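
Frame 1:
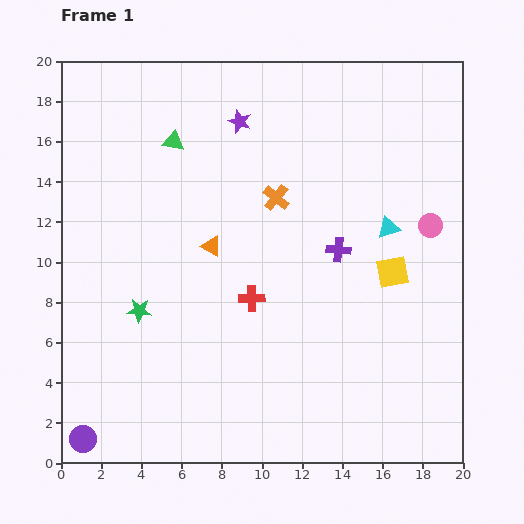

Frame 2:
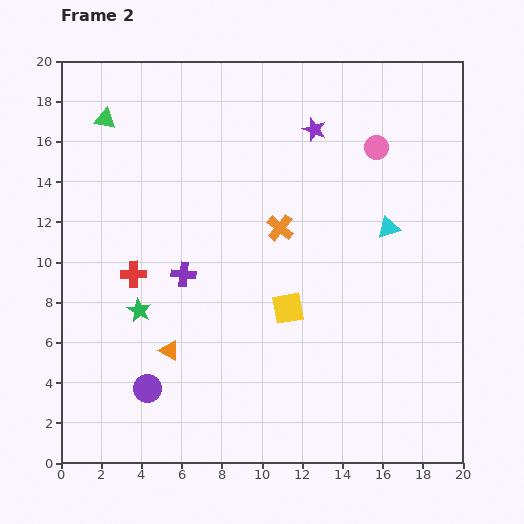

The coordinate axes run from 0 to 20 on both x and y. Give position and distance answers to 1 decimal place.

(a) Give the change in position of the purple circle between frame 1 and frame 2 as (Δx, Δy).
(3.2, 2.5)

The purple circle was at (1.1, 1.2) in frame 1 and (4.3, 3.7) in frame 2.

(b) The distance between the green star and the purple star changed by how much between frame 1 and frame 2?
+1.9

Distance in frame 1: 10.6. Distance in frame 2: 12.5.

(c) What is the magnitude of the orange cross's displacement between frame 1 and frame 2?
1.5

The orange cross moved from (10.7, 13.2) to (10.9, 11.7), a distance of √(0.2² + 1.5²) ≈ 1.5.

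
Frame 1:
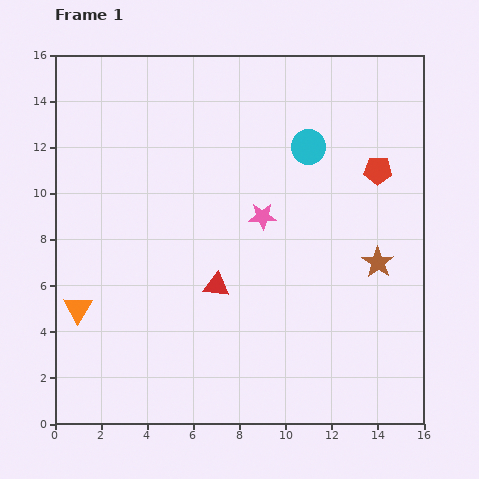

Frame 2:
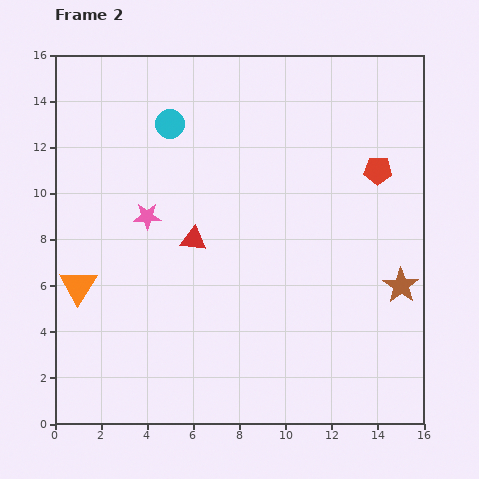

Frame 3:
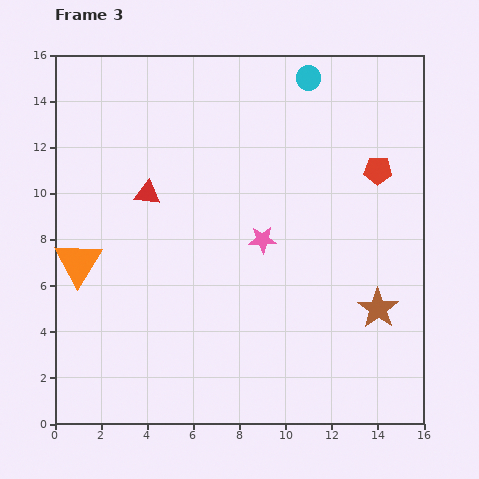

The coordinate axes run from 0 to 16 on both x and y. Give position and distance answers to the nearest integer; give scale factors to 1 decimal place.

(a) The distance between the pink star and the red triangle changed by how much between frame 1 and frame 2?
-2

Distance in frame 1: 4. Distance in frame 2: 2.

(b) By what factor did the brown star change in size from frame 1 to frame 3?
1.3×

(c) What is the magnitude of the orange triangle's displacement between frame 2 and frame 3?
1

The orange triangle moved from (1, 6) to (1, 7), a distance of √(0² + 1²) ≈ 1.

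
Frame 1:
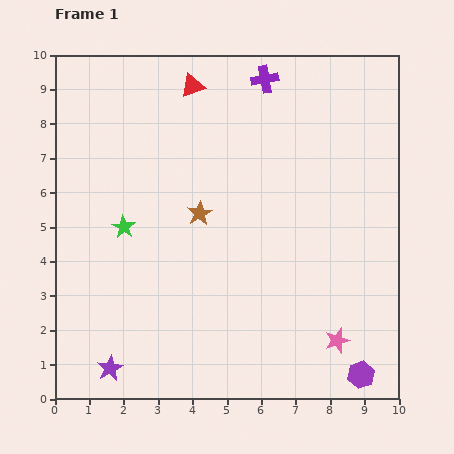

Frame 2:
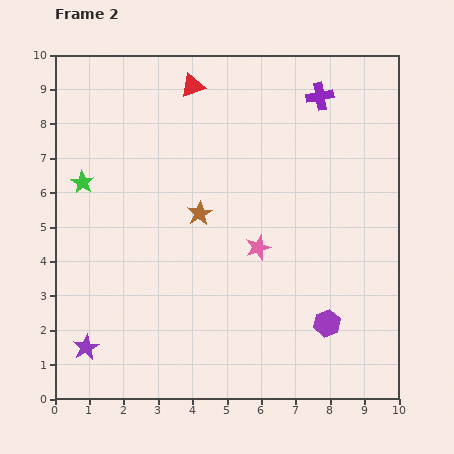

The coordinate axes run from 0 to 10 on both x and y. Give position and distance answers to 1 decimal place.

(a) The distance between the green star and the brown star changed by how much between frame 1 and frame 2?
+1.3

Distance in frame 1: 2.2. Distance in frame 2: 3.5.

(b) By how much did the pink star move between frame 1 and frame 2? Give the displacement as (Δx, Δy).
(-2.3, 2.7)

The pink star was at (8.2, 1.7) in frame 1 and (5.9, 4.4) in frame 2.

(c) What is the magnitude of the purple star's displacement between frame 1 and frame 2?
0.9

The purple star moved from (1.6, 0.9) to (0.9, 1.5), a distance of √(0.7² + 0.6²) ≈ 0.9.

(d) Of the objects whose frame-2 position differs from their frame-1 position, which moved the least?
the purple star

(moved 0.9)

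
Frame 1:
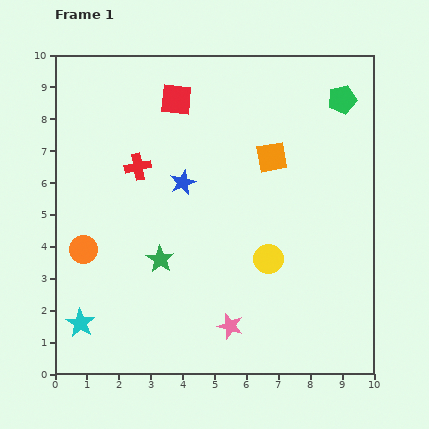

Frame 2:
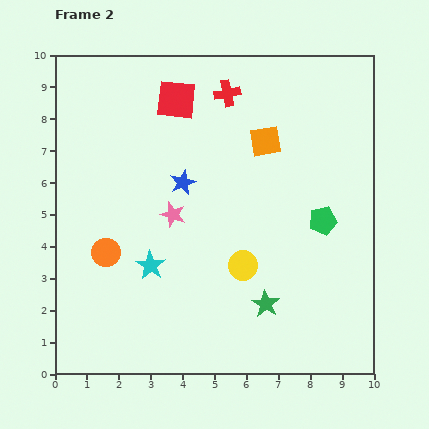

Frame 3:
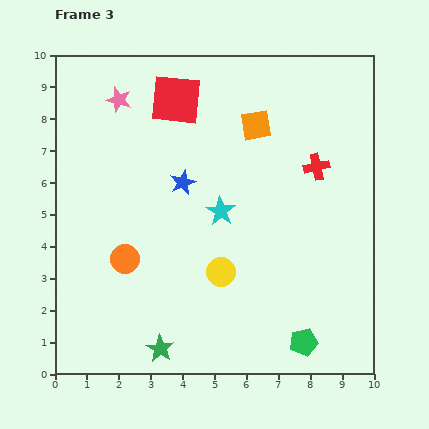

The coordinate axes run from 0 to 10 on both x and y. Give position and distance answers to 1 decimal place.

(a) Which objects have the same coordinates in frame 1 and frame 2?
the red square, the blue star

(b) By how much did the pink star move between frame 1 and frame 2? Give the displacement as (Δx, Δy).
(-1.8, 3.5)

The pink star was at (5.5, 1.5) in frame 1 and (3.7, 5.0) in frame 2.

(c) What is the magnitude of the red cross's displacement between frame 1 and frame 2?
3.6

The red cross moved from (2.6, 6.5) to (5.4, 8.8), a distance of √(2.8² + 2.3²) ≈ 3.6.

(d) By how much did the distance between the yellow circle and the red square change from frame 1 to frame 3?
-0.2

Distance in frame 1: 5.8. Distance in frame 3: 5.6.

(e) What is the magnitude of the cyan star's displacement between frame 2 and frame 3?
2.8

The cyan star moved from (3.0, 3.4) to (5.2, 5.1), a distance of √(2.2² + 1.7²) ≈ 2.8.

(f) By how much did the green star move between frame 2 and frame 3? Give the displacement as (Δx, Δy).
(-3.3, -1.4)

The green star was at (6.6, 2.2) in frame 2 and (3.3, 0.8) in frame 3.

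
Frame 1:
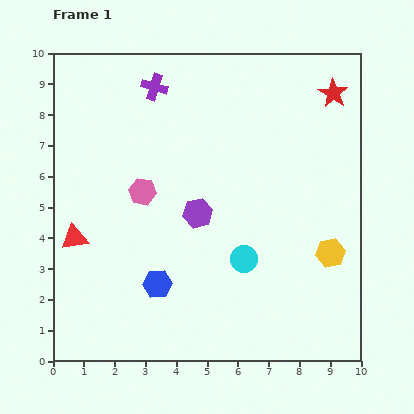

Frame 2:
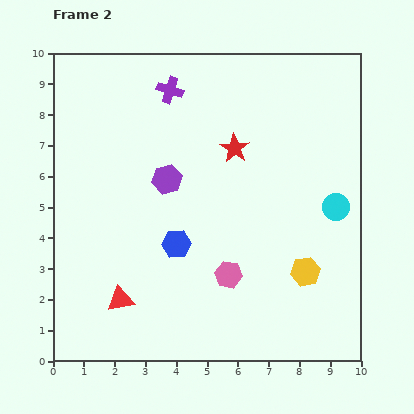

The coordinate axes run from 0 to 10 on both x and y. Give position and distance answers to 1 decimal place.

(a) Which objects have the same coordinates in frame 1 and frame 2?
none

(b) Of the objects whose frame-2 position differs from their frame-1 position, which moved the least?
the purple cross

(moved 0.5)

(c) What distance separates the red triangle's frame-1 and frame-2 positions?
2.5

The red triangle moved from (0.7, 4.0) to (2.2, 2.0), a distance of √(1.5² + 2.0²) ≈ 2.5.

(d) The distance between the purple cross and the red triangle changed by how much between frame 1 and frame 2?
+1.5

Distance in frame 1: 5.5. Distance in frame 2: 7.0.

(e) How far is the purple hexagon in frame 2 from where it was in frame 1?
1.5

The purple hexagon moved from (4.7, 4.8) to (3.7, 5.9), a distance of √(1.0² + 1.1²) ≈ 1.5.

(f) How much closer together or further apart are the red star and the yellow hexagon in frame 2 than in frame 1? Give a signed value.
-0.6

Distance in frame 1: 5.2. Distance in frame 2: 4.6.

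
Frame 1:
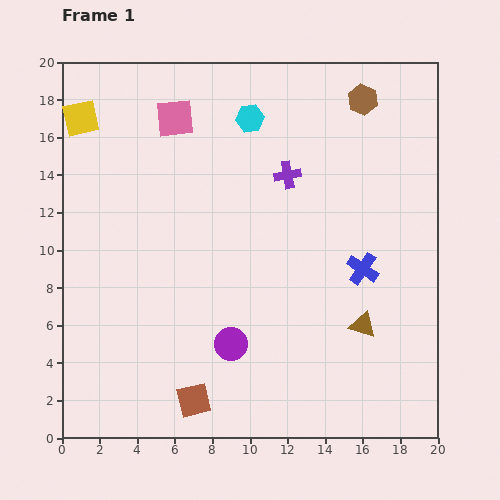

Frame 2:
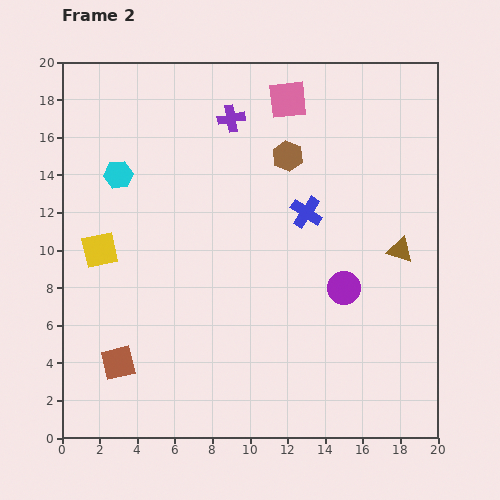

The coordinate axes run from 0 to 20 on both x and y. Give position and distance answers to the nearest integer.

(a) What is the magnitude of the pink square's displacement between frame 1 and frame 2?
6

The pink square moved from (6, 17) to (12, 18), a distance of √(6² + 1²) ≈ 6.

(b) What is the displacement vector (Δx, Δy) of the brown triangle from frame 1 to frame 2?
(2, 4)

The brown triangle was at (16, 6) in frame 1 and (18, 10) in frame 2.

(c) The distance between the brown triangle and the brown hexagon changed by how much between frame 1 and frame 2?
-4

Distance in frame 1: 12. Distance in frame 2: 8.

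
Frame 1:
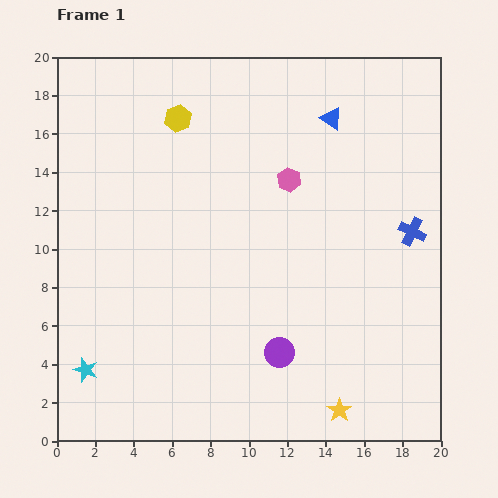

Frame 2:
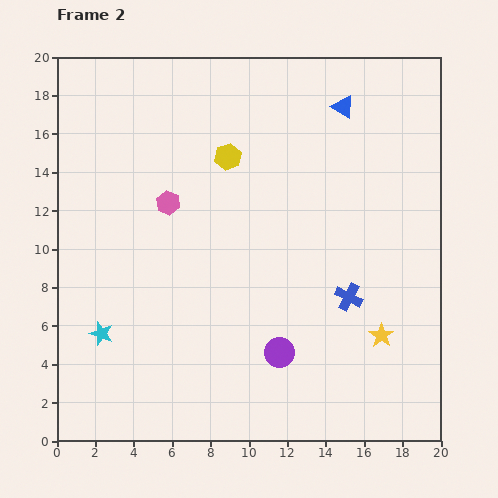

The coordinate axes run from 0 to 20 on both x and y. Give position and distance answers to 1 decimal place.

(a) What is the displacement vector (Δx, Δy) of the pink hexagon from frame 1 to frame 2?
(-6.3, -1.2)

The pink hexagon was at (12.1, 13.6) in frame 1 and (5.8, 12.4) in frame 2.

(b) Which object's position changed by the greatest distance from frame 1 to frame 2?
the pink hexagon

(moved 6.4; next 4.7)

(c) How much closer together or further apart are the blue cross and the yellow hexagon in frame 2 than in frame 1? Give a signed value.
-4.0

Distance in frame 1: 13.6. Distance in frame 2: 9.6.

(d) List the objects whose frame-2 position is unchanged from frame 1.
the purple circle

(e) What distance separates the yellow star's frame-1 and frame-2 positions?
4.5

The yellow star moved from (14.7, 1.6) to (16.9, 5.5), a distance of √(2.2² + 3.9²) ≈ 4.5.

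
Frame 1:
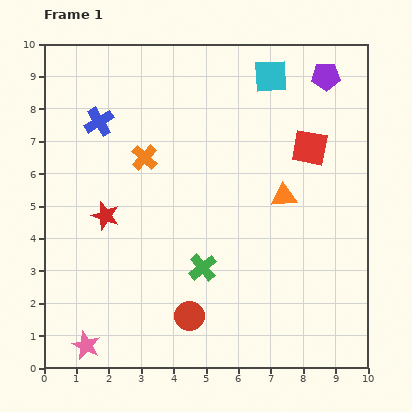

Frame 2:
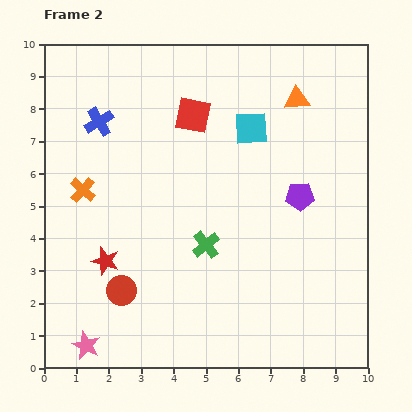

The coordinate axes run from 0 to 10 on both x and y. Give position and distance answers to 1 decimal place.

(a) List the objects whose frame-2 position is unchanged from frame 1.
the blue cross, the pink star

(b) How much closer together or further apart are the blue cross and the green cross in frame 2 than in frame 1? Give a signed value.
-0.5

Distance in frame 1: 5.5. Distance in frame 2: 5.0.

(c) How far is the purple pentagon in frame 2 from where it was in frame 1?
3.8

The purple pentagon moved from (8.7, 9.0) to (7.9, 5.3), a distance of √(0.8² + 3.7²) ≈ 3.8.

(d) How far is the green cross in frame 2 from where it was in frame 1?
0.7

The green cross moved from (4.9, 3.1) to (5.0, 3.8), a distance of √(0.1² + 0.7²) ≈ 0.7.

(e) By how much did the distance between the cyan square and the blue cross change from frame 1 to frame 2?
-0.8

Distance in frame 1: 5.5. Distance in frame 2: 4.7.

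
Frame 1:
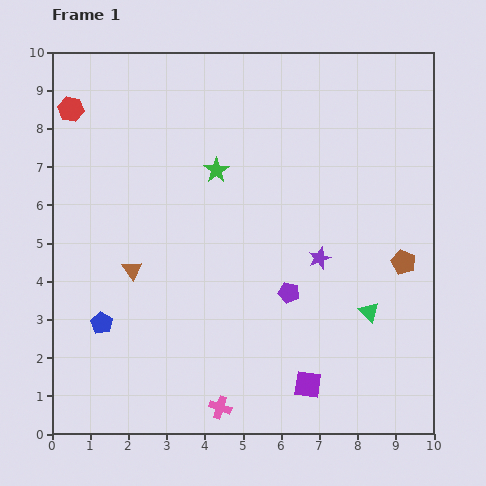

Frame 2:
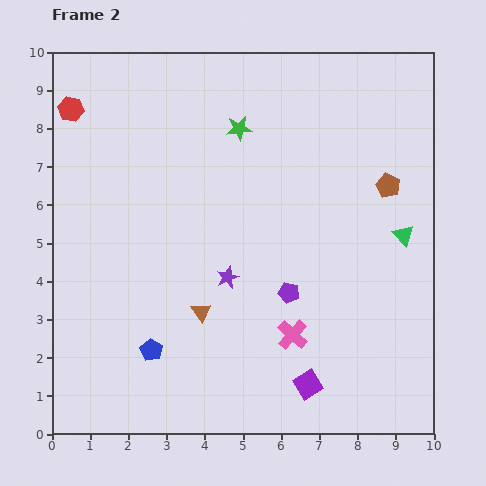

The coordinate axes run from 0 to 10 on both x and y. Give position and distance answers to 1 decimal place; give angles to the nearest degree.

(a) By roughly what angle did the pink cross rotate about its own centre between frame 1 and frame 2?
24° clockwise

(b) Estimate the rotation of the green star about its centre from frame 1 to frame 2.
28° clockwise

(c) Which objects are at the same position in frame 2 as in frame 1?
the red hexagon, the purple square, the purple pentagon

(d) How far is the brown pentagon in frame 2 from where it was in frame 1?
2.0

The brown pentagon moved from (9.2, 4.5) to (8.8, 6.5), a distance of √(0.4² + 2.0²) ≈ 2.0.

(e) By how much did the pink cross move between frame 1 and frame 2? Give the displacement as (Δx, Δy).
(1.9, 1.9)

The pink cross was at (4.4, 0.7) in frame 1 and (6.3, 2.6) in frame 2.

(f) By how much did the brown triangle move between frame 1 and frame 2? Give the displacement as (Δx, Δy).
(1.8, -1.1)

The brown triangle was at (2.1, 4.3) in frame 1 and (3.9, 3.2) in frame 2.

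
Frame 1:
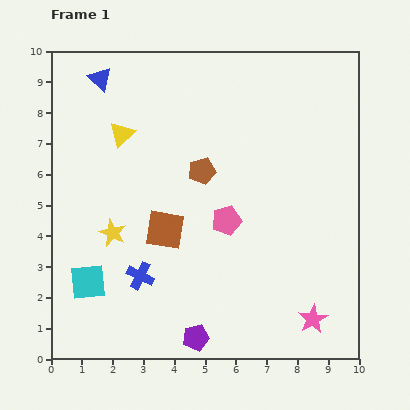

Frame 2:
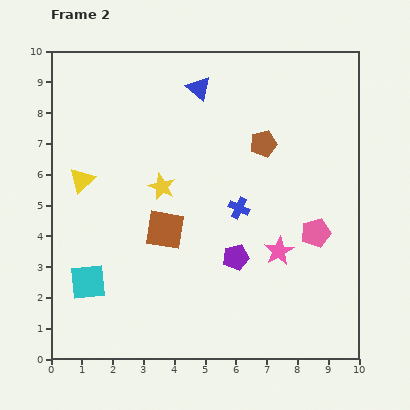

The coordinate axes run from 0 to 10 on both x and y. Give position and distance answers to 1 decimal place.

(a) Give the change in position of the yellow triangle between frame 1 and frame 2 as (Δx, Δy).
(-1.3, -1.5)

The yellow triangle was at (2.3, 7.3) in frame 1 and (1.0, 5.8) in frame 2.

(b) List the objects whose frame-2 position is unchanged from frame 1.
the brown square, the cyan square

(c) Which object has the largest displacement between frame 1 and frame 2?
the blue cross

(moved 3.9; next 3.2)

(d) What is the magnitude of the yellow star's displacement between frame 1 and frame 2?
2.2

The yellow star moved from (2.0, 4.1) to (3.6, 5.6), a distance of √(1.6² + 1.5²) ≈ 2.2.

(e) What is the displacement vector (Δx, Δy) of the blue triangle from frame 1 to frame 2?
(3.2, -0.3)

The blue triangle was at (1.6, 9.1) in frame 1 and (4.8, 8.8) in frame 2.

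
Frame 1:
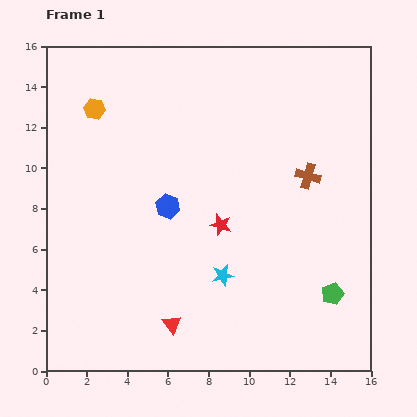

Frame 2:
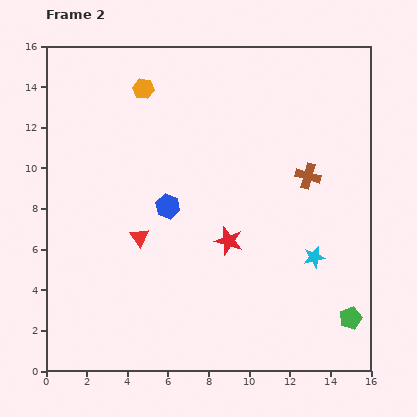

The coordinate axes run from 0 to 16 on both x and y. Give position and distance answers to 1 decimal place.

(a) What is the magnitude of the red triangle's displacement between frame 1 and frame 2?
4.6

The red triangle moved from (6.2, 2.3) to (4.6, 6.6), a distance of √(1.6² + 4.3²) ≈ 4.6.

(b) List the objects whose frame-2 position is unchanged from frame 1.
the brown cross, the blue hexagon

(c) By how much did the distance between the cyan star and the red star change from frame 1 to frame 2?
+1.8

Distance in frame 1: 2.5. Distance in frame 2: 4.3.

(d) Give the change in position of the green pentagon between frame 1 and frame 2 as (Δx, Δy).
(0.9, -1.2)

The green pentagon was at (14.1, 3.8) in frame 1 and (15.0, 2.6) in frame 2.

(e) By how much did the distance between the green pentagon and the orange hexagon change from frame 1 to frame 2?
+0.4

Distance in frame 1: 14.8. Distance in frame 2: 15.2.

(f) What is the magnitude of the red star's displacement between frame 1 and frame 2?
0.9

The red star moved from (8.6, 7.2) to (9.0, 6.4), a distance of √(0.4² + 0.8²) ≈ 0.9.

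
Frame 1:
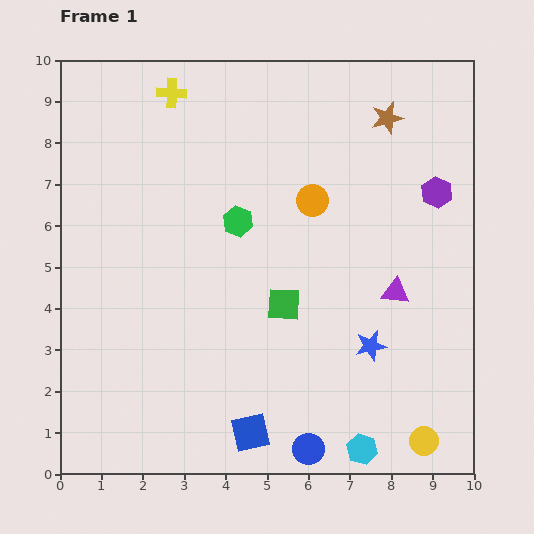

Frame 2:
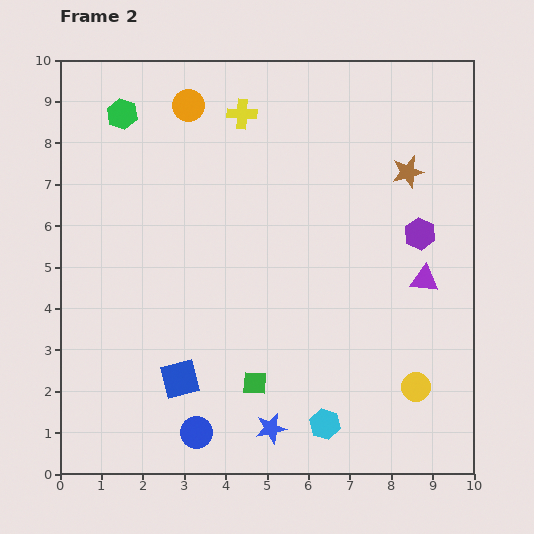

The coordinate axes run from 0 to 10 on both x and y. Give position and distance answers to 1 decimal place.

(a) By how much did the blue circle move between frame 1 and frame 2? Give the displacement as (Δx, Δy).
(-2.7, 0.4)

The blue circle was at (6.0, 0.6) in frame 1 and (3.3, 1.0) in frame 2.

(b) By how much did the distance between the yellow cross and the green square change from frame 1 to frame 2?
+0.7

Distance in frame 1: 5.8. Distance in frame 2: 6.5.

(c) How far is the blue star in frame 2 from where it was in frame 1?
3.1

The blue star moved from (7.5, 3.1) to (5.1, 1.1), a distance of √(2.4² + 2.0²) ≈ 3.1.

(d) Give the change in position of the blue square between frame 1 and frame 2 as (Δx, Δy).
(-1.7, 1.3)

The blue square was at (4.6, 1.0) in frame 1 and (2.9, 2.3) in frame 2.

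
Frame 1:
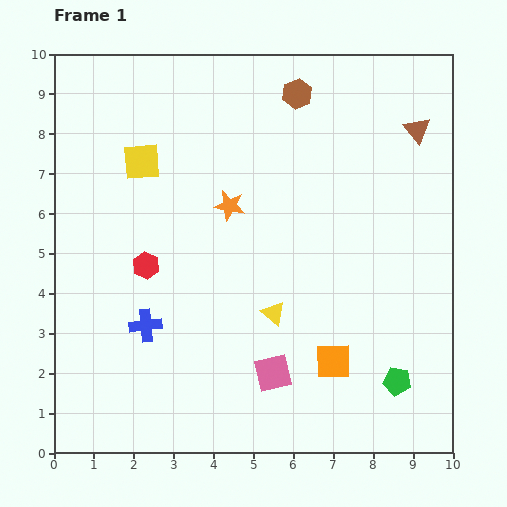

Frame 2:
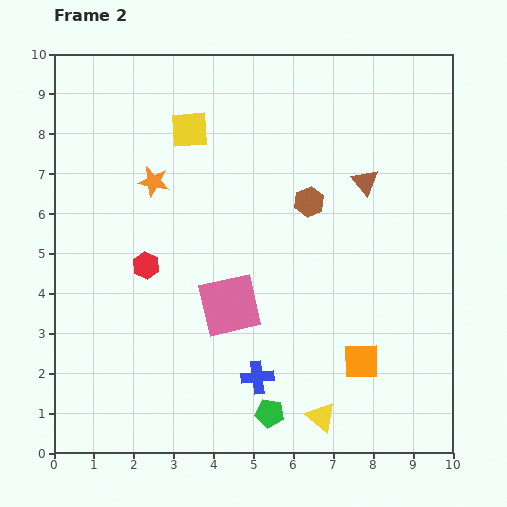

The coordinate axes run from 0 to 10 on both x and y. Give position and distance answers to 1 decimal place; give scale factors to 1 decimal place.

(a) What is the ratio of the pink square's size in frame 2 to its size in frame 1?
1.7×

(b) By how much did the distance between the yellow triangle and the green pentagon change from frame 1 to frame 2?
-2.2

Distance in frame 1: 3.5. Distance in frame 2: 1.3.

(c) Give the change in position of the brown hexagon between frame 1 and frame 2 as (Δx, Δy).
(0.3, -2.7)

The brown hexagon was at (6.1, 9.0) in frame 1 and (6.4, 6.3) in frame 2.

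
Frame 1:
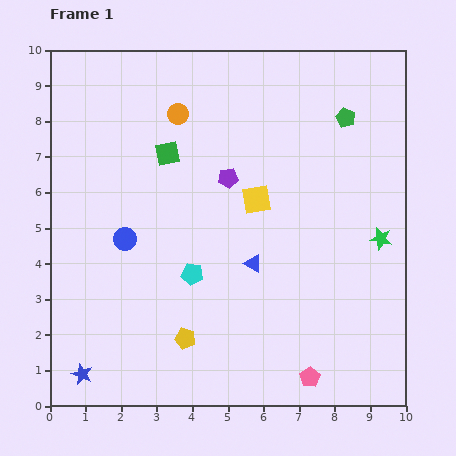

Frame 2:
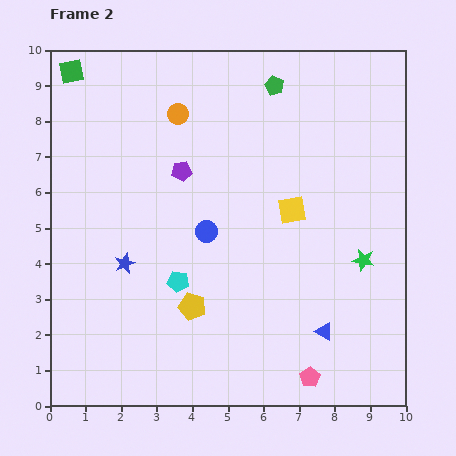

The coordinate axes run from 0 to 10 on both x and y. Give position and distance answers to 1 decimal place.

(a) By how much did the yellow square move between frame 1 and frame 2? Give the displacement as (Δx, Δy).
(1.0, -0.3)

The yellow square was at (5.8, 5.8) in frame 1 and (6.8, 5.5) in frame 2.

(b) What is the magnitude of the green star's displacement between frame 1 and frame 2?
0.8

The green star moved from (9.3, 4.7) to (8.8, 4.1), a distance of √(0.5² + 0.6²) ≈ 0.8.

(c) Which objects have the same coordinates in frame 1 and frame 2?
the orange circle, the pink pentagon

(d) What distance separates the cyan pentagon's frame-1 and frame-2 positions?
0.4

The cyan pentagon moved from (4.0, 3.7) to (3.6, 3.5), a distance of √(0.4² + 0.2²) ≈ 0.4.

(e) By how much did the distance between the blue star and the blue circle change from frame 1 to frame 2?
-1.5

Distance in frame 1: 4.0. Distance in frame 2: 2.5.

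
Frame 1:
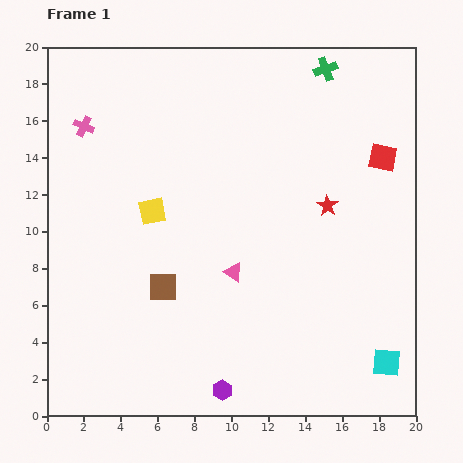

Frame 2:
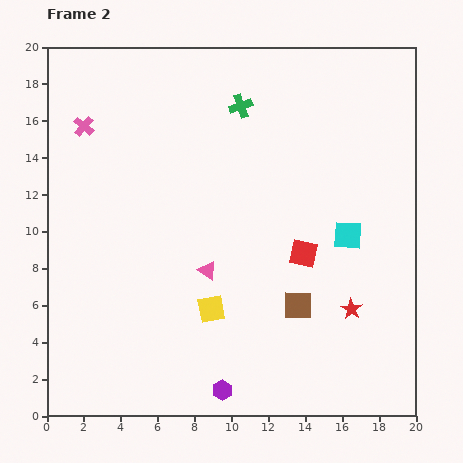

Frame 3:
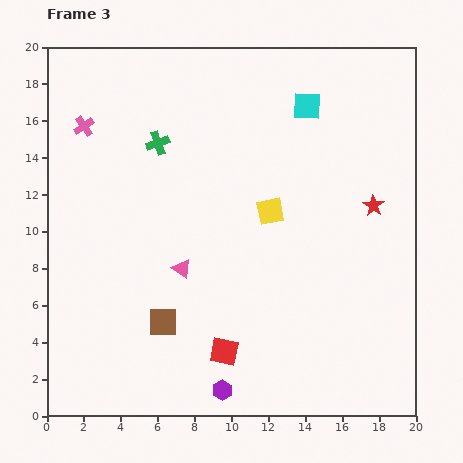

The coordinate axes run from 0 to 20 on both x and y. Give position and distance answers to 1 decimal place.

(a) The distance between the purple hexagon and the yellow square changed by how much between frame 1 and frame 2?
-6.0

Distance in frame 1: 10.4. Distance in frame 2: 4.4.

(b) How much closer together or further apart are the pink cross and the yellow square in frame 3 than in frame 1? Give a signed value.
+5.2

Distance in frame 1: 5.9. Distance in frame 3: 11.1.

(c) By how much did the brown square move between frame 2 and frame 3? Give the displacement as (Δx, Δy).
(-7.3, -0.9)

The brown square was at (13.6, 6.0) in frame 2 and (6.3, 5.1) in frame 3.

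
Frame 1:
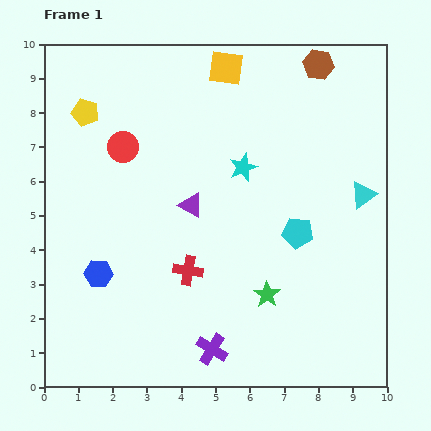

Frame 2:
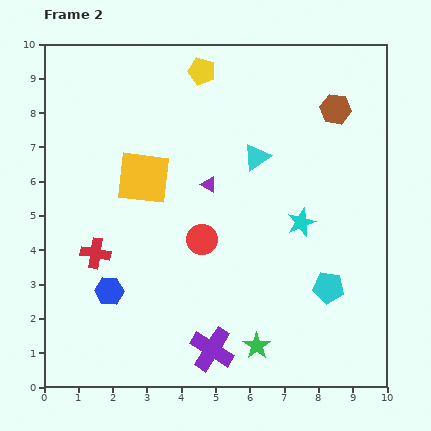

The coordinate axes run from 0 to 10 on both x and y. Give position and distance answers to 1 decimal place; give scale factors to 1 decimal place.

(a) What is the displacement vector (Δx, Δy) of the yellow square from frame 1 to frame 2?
(-2.4, -3.2)

The yellow square was at (5.3, 9.3) in frame 1 and (2.9, 6.1) in frame 2.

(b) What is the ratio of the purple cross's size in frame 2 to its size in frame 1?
1.4×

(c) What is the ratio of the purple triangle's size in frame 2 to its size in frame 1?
0.6×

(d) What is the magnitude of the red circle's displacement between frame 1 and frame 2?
3.5

The red circle moved from (2.3, 7.0) to (4.6, 4.3), a distance of √(2.3² + 2.7²) ≈ 3.5.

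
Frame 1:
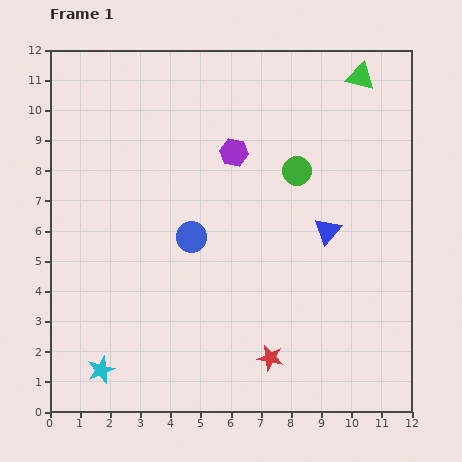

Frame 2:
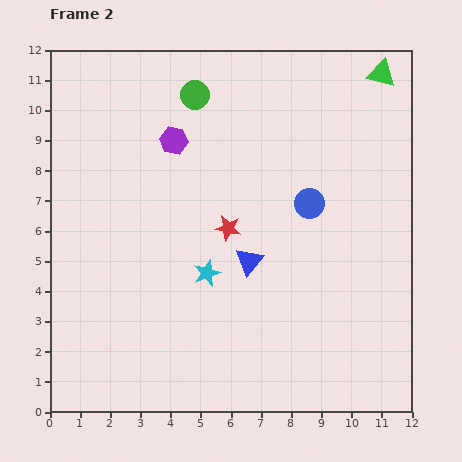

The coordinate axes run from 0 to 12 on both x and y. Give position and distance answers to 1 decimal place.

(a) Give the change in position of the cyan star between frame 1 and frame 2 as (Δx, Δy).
(3.5, 3.2)

The cyan star was at (1.7, 1.4) in frame 1 and (5.2, 4.6) in frame 2.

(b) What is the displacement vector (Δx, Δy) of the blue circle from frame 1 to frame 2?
(3.9, 1.1)

The blue circle was at (4.7, 5.8) in frame 1 and (8.6, 6.9) in frame 2.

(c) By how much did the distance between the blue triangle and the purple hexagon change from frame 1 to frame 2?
+0.7

Distance in frame 1: 4.0. Distance in frame 2: 4.7.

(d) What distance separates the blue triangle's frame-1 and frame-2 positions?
2.8

The blue triangle moved from (9.2, 6.0) to (6.6, 5.0), a distance of √(2.6² + 1.0²) ≈ 2.8.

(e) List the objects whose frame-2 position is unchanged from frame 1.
none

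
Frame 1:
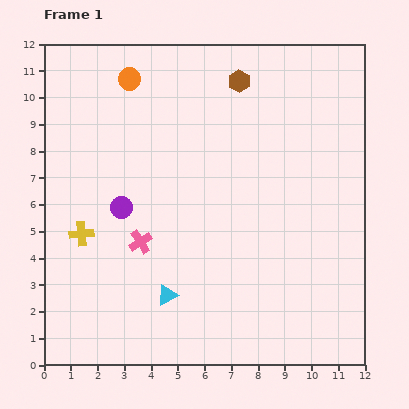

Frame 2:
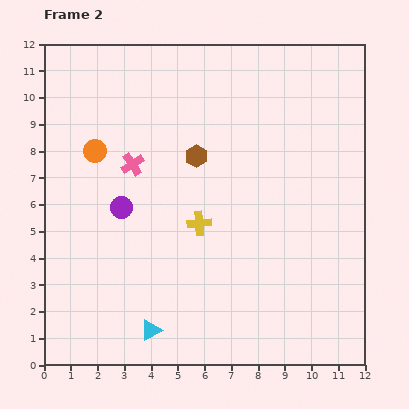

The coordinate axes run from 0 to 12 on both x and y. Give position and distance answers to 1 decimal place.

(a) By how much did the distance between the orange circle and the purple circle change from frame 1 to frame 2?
-2.5

Distance in frame 1: 4.8. Distance in frame 2: 2.3.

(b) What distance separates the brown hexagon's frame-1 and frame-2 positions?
3.2

The brown hexagon moved from (7.3, 10.6) to (5.7, 7.8), a distance of √(1.6² + 2.8²) ≈ 3.2.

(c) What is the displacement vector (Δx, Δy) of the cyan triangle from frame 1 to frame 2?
(-0.6, -1.3)

The cyan triangle was at (4.6, 2.6) in frame 1 and (4.0, 1.3) in frame 2.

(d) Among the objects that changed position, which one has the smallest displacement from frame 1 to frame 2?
the cyan triangle

(moved 1.4)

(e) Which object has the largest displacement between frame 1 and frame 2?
the yellow cross

(moved 4.4; next 3.2)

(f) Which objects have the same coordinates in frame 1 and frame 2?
the purple circle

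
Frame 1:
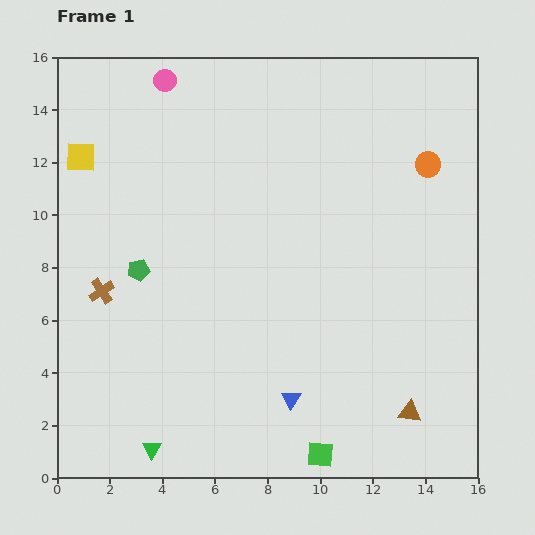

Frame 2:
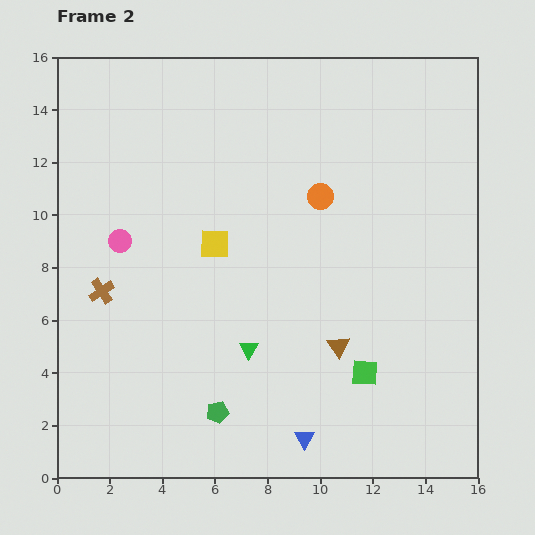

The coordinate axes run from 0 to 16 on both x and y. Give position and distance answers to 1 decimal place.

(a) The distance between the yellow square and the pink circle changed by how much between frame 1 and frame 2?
-0.7

Distance in frame 1: 4.3. Distance in frame 2: 3.6.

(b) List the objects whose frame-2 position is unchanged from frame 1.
the brown cross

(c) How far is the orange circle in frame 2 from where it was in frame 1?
4.3

The orange circle moved from (14.1, 11.9) to (10.0, 10.7), a distance of √(4.1² + 1.2²) ≈ 4.3.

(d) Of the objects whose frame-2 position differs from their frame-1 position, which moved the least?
the blue triangle

(moved 1.6)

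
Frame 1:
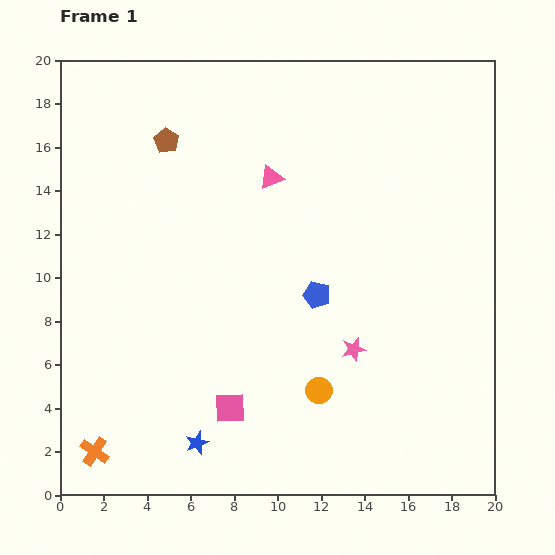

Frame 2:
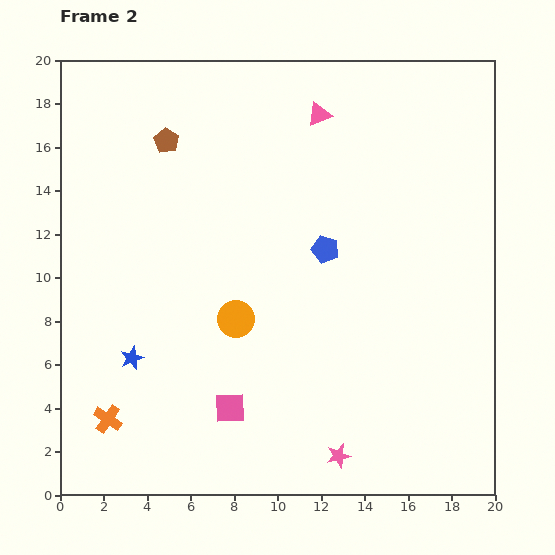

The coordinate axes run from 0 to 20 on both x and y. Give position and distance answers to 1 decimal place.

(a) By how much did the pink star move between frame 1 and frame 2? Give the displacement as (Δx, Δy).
(-0.7, -4.9)

The pink star was at (13.5, 6.7) in frame 1 and (12.8, 1.8) in frame 2.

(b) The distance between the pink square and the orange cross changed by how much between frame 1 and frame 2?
-0.9

Distance in frame 1: 6.5. Distance in frame 2: 5.6.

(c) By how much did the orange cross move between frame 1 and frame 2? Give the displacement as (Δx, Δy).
(0.6, 1.5)

The orange cross was at (1.6, 2.0) in frame 1 and (2.2, 3.5) in frame 2.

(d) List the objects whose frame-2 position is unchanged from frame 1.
the pink square, the brown pentagon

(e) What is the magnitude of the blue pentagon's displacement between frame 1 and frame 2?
2.1

The blue pentagon moved from (11.8, 9.2) to (12.2, 11.3), a distance of √(0.4² + 2.1²) ≈ 2.1.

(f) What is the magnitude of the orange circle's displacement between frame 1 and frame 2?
5.0

The orange circle moved from (11.9, 4.8) to (8.1, 8.1), a distance of √(3.8² + 3.3²) ≈ 5.0.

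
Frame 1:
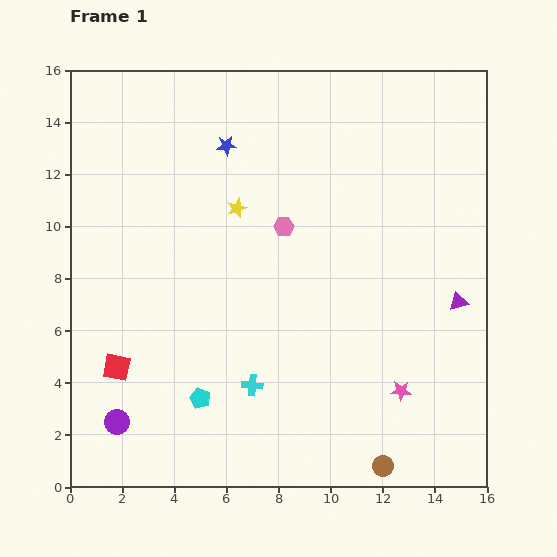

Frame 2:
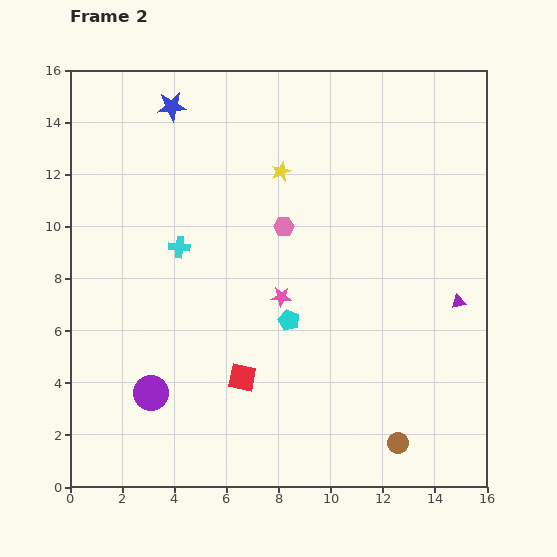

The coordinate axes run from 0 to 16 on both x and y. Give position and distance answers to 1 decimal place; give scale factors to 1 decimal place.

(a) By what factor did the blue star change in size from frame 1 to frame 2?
1.4×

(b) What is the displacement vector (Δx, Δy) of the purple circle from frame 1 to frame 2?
(1.3, 1.1)

The purple circle was at (1.8, 2.5) in frame 1 and (3.1, 3.6) in frame 2.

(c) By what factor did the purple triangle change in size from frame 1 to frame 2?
0.7×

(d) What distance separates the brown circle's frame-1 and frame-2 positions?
1.1

The brown circle moved from (12.0, 0.8) to (12.6, 1.7), a distance of √(0.6² + 0.9²) ≈ 1.1.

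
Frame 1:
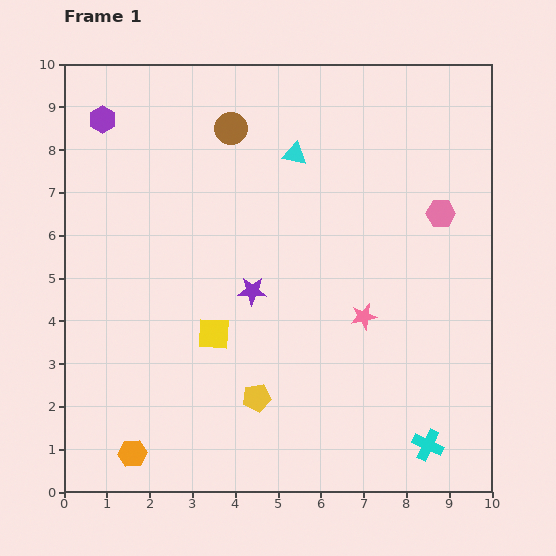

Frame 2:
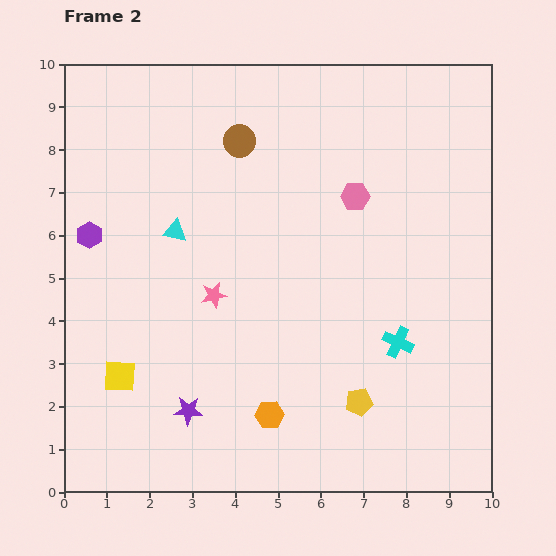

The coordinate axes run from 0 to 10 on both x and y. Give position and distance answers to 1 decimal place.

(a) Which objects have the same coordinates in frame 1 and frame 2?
none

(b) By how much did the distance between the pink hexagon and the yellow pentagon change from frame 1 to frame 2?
-1.3

Distance in frame 1: 6.1. Distance in frame 2: 4.8.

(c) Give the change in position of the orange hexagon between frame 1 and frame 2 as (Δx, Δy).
(3.2, 0.9)

The orange hexagon was at (1.6, 0.9) in frame 1 and (4.8, 1.8) in frame 2.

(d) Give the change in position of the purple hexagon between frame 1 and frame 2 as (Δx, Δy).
(-0.3, -2.7)

The purple hexagon was at (0.9, 8.7) in frame 1 and (0.6, 6.0) in frame 2.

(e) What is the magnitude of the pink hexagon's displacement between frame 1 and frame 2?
2.0

The pink hexagon moved from (8.8, 6.5) to (6.8, 6.9), a distance of √(2.0² + 0.4²) ≈ 2.0.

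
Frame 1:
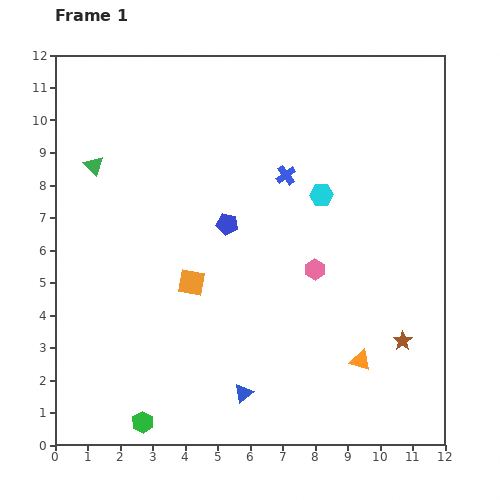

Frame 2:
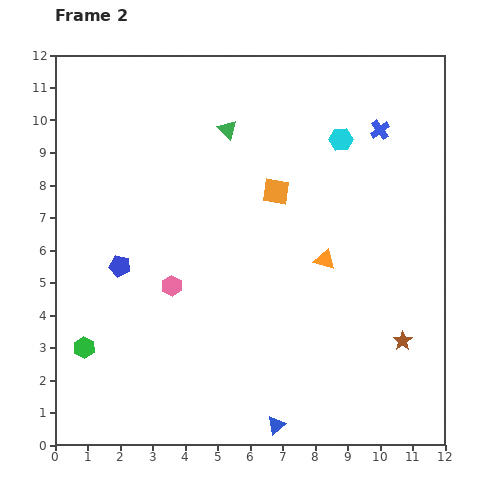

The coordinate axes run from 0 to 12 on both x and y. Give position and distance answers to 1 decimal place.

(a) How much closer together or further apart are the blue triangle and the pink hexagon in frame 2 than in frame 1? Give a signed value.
+1.0

Distance in frame 1: 4.4. Distance in frame 2: 5.4.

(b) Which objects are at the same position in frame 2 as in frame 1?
the brown star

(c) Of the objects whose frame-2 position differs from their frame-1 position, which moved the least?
the blue triangle

(moved 1.4)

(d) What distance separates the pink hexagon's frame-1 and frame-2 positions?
4.4

The pink hexagon moved from (8.0, 5.4) to (3.6, 4.9), a distance of √(4.4² + 0.5²) ≈ 4.4.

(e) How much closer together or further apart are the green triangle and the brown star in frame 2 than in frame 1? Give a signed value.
-2.4

Distance in frame 1: 10.9. Distance in frame 2: 8.5.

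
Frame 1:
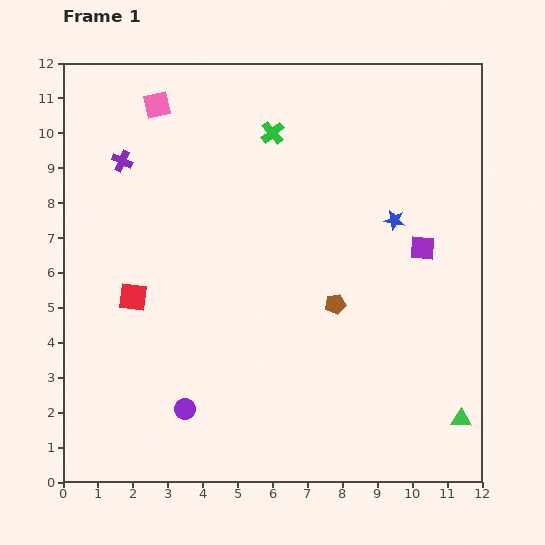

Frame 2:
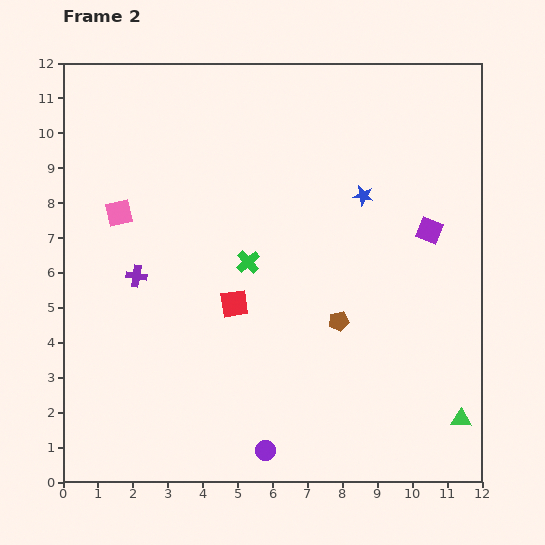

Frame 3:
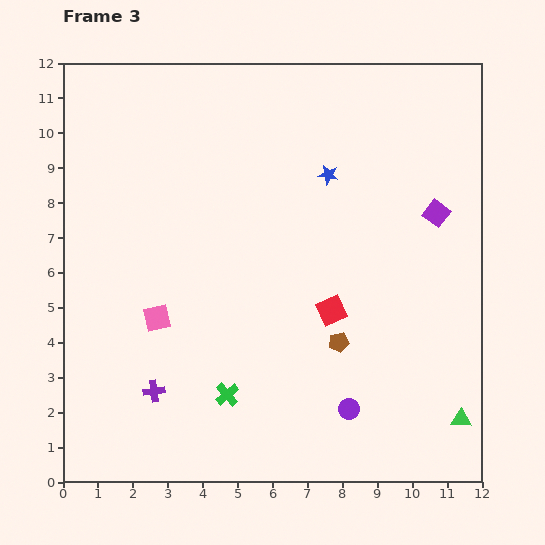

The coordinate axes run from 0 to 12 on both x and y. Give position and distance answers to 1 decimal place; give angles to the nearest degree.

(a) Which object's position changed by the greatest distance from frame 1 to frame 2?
the green cross

(moved 3.8; next 3.3)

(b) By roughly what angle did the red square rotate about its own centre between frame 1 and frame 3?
30° counter-clockwise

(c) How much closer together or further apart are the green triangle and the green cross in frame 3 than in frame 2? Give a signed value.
-0.9

Distance in frame 2: 7.6. Distance in frame 3: 6.7.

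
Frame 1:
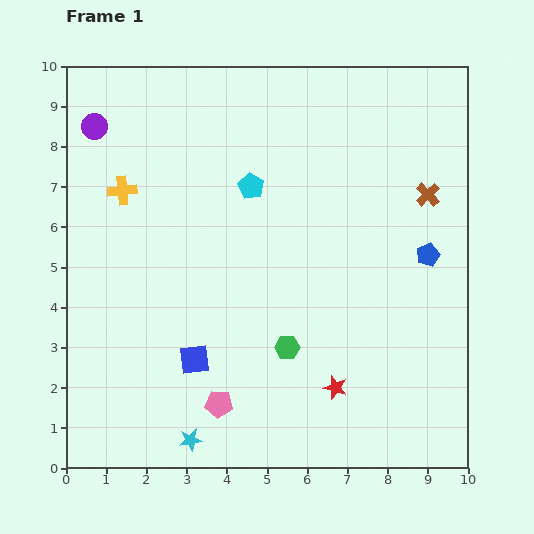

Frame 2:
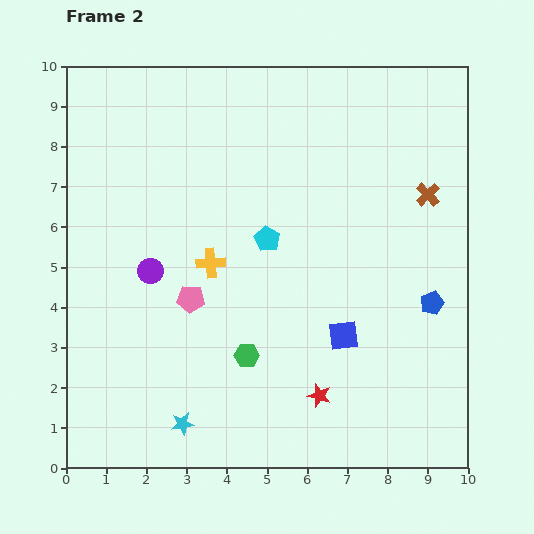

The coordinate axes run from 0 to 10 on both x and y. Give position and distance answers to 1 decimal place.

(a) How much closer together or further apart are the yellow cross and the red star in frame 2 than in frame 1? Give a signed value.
-2.9

Distance in frame 1: 7.2. Distance in frame 2: 4.3.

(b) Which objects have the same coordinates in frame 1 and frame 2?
the brown cross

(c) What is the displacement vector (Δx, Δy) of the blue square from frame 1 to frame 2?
(3.7, 0.6)

The blue square was at (3.2, 2.7) in frame 1 and (6.9, 3.3) in frame 2.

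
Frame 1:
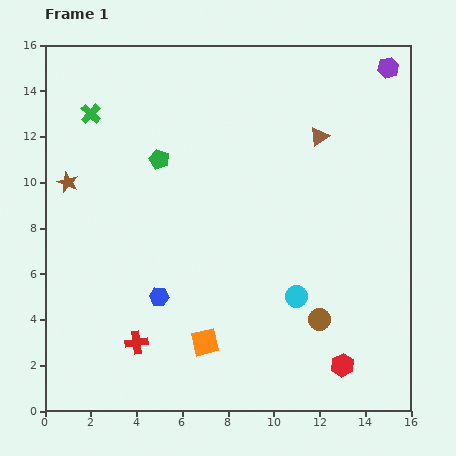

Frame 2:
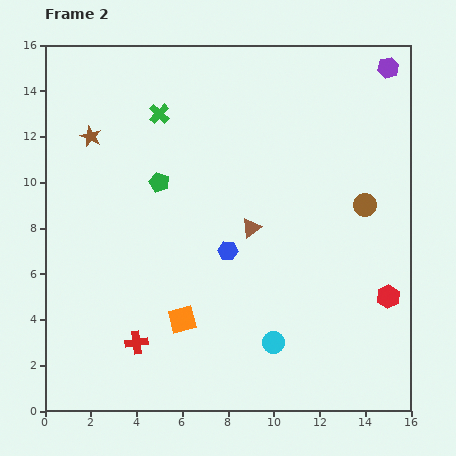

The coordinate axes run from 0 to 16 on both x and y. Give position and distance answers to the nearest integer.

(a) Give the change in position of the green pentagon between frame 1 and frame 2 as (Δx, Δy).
(0, -1)

The green pentagon was at (5, 11) in frame 1 and (5, 10) in frame 2.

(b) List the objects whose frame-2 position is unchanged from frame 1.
the purple hexagon, the red cross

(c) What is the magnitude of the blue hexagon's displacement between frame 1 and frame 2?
4

The blue hexagon moved from (5, 5) to (8, 7), a distance of √(3² + 2²) ≈ 4.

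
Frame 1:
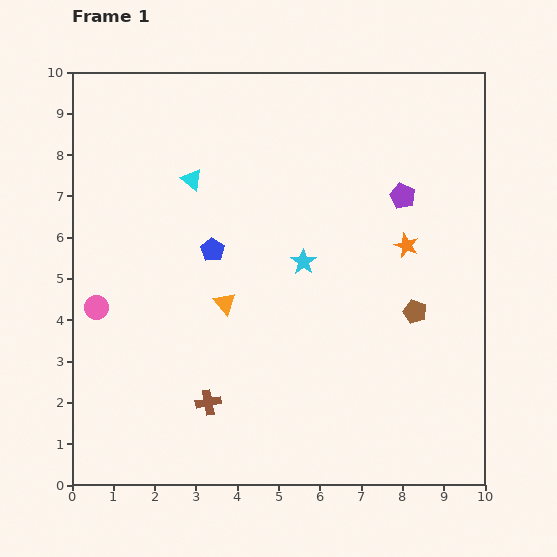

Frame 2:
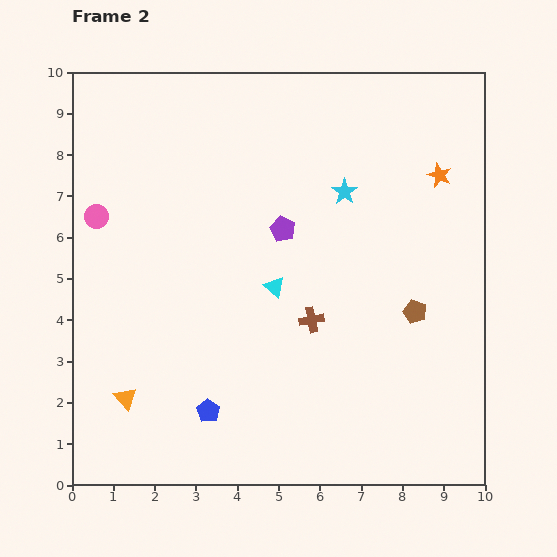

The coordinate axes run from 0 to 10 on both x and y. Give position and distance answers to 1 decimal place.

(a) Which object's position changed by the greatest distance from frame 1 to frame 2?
the blue pentagon

(moved 3.9; next 3.3)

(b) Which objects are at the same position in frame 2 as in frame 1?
the brown pentagon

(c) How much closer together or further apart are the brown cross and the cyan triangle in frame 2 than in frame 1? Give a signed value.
-4.2

Distance in frame 1: 5.4. Distance in frame 2: 1.2.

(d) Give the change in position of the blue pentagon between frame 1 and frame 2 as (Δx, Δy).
(-0.1, -3.9)

The blue pentagon was at (3.4, 5.7) in frame 1 and (3.3, 1.8) in frame 2.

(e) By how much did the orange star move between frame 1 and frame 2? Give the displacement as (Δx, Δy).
(0.8, 1.7)

The orange star was at (8.1, 5.8) in frame 1 and (8.9, 7.5) in frame 2.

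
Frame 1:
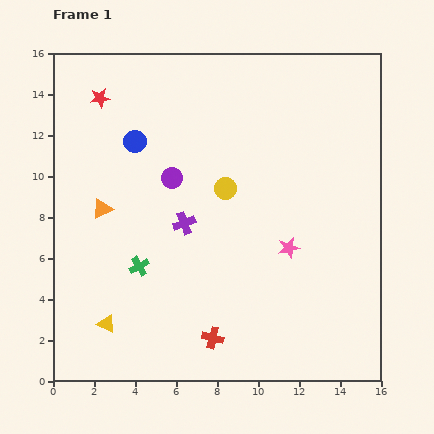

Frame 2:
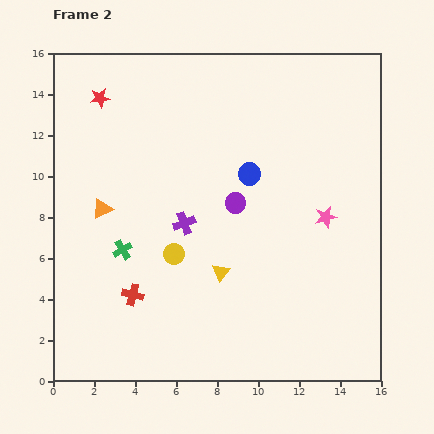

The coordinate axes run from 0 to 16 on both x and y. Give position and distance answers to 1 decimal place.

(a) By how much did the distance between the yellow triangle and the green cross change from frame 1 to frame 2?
+1.7

Distance in frame 1: 3.2. Distance in frame 2: 4.9.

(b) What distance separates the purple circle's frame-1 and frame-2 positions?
3.3

The purple circle moved from (5.8, 9.9) to (8.9, 8.7), a distance of √(3.1² + 1.2²) ≈ 3.3.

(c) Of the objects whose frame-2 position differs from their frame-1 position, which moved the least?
the green cross

(moved 1.1)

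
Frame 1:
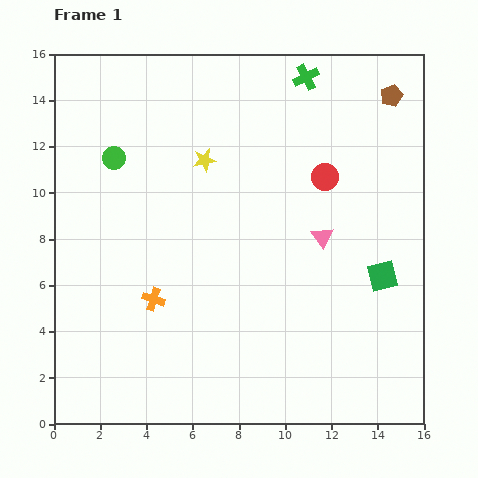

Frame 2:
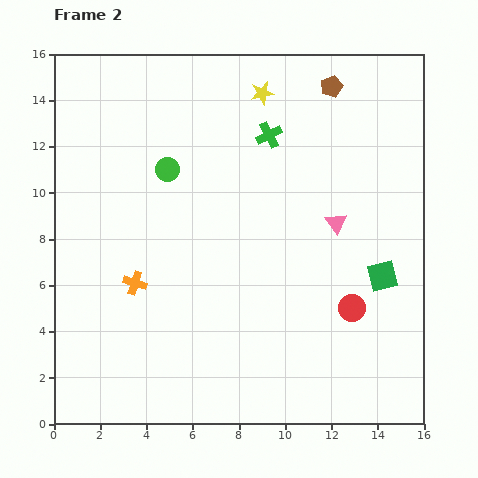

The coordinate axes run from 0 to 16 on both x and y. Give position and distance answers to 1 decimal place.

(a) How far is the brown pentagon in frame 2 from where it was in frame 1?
2.6

The brown pentagon moved from (14.6, 14.2) to (12.0, 14.6), a distance of √(2.6² + 0.4²) ≈ 2.6.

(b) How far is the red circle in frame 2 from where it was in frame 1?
5.8

The red circle moved from (11.7, 10.7) to (12.9, 5.0), a distance of √(1.2² + 5.7²) ≈ 5.8.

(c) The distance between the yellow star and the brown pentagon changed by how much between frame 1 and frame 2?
-5.6

Distance in frame 1: 8.6. Distance in frame 2: 3.0.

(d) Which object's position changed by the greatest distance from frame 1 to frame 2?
the red circle

(moved 5.8; next 3.8)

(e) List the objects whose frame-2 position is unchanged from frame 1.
the green square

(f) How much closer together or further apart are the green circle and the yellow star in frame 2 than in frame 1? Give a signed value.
+1.4

Distance in frame 1: 3.9. Distance in frame 2: 5.3.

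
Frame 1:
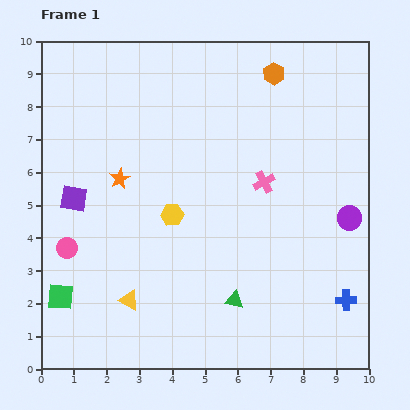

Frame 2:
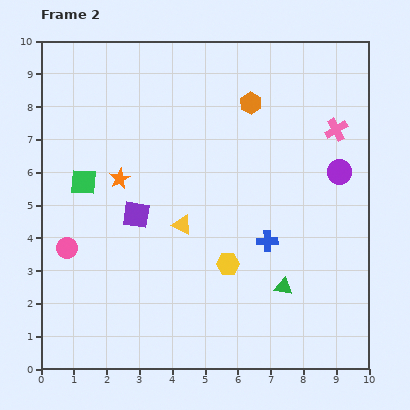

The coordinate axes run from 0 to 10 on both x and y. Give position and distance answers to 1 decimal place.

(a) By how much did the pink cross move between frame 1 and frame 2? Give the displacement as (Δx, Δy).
(2.2, 1.6)

The pink cross was at (6.8, 5.7) in frame 1 and (9.0, 7.3) in frame 2.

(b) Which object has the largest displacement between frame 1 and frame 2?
the green square

(moved 3.6; next 3.0)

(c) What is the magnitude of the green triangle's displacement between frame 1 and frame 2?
1.6

The green triangle moved from (5.9, 2.1) to (7.4, 2.5), a distance of √(1.5² + 0.4²) ≈ 1.6.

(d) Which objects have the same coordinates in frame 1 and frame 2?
the orange star, the pink circle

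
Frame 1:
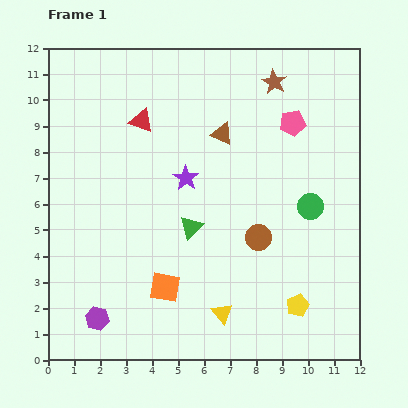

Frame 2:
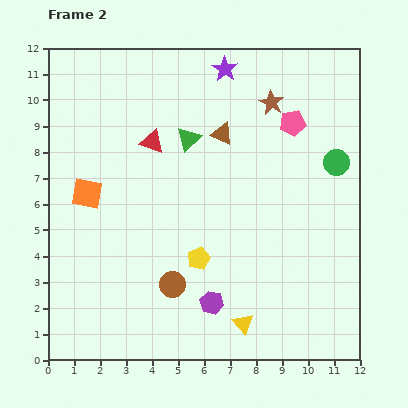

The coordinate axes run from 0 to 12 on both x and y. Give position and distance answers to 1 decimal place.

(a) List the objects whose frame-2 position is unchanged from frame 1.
the brown triangle, the pink pentagon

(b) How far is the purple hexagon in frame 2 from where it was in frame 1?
4.4

The purple hexagon moved from (1.9, 1.6) to (6.3, 2.2), a distance of √(4.4² + 0.6²) ≈ 4.4.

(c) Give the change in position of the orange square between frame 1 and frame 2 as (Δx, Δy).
(-3.0, 3.6)

The orange square was at (4.5, 2.8) in frame 1 and (1.5, 6.4) in frame 2.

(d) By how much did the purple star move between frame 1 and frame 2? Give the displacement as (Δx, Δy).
(1.5, 4.2)

The purple star was at (5.3, 7.0) in frame 1 and (6.8, 11.2) in frame 2.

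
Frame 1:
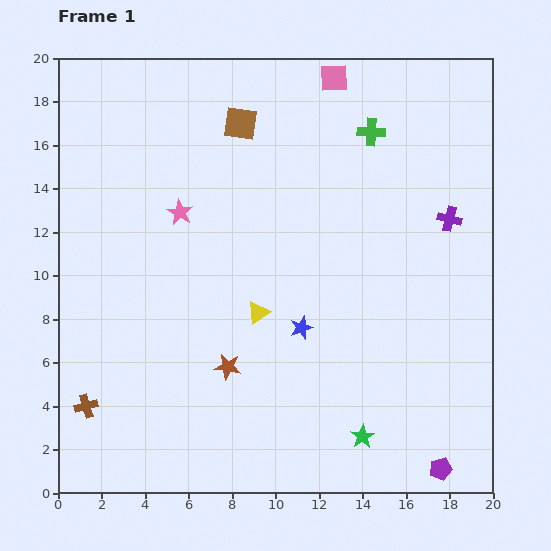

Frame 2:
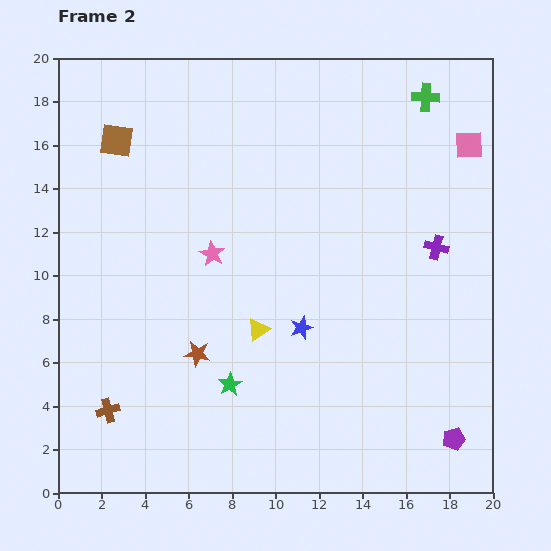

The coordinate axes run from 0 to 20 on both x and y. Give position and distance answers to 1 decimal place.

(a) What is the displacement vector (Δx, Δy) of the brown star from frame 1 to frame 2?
(-1.4, 0.6)

The brown star was at (7.8, 5.8) in frame 1 and (6.4, 6.4) in frame 2.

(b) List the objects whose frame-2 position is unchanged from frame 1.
the blue star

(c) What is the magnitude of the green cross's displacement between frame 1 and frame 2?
3.0

The green cross moved from (14.4, 16.6) to (16.9, 18.2), a distance of √(2.5² + 1.6²) ≈ 3.0.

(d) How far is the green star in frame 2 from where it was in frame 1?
6.6

The green star moved from (14.0, 2.6) to (7.9, 5.0), a distance of √(6.1² + 2.4²) ≈ 6.6.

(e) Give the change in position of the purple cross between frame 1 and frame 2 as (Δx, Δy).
(-0.6, -1.3)

The purple cross was at (18.0, 12.6) in frame 1 and (17.4, 11.3) in frame 2.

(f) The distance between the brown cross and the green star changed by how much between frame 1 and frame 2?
-7.1

Distance in frame 1: 12.8. Distance in frame 2: 5.7.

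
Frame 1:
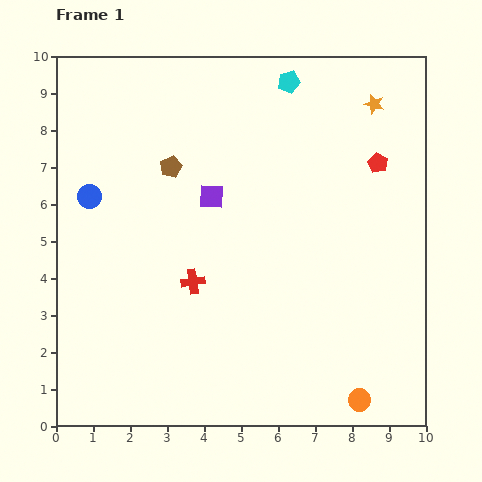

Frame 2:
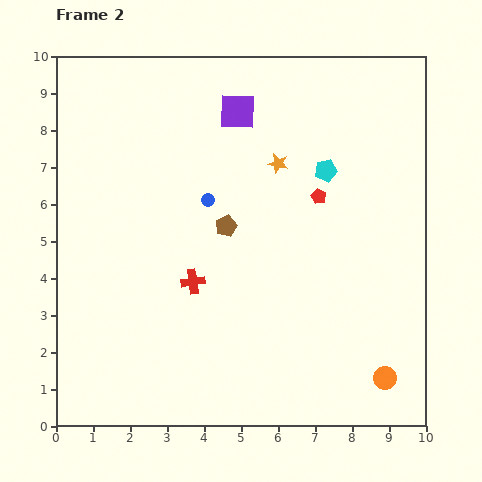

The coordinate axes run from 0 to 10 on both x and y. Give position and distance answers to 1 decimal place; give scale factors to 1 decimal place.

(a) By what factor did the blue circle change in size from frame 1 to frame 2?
0.6×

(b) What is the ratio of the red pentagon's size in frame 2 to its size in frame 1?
0.7×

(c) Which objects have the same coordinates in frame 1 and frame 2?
the red cross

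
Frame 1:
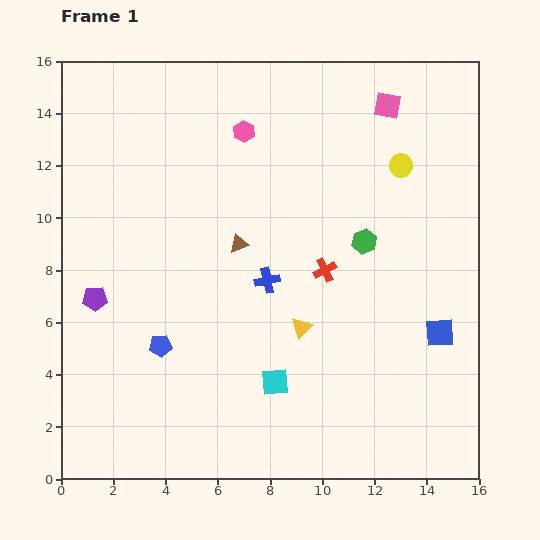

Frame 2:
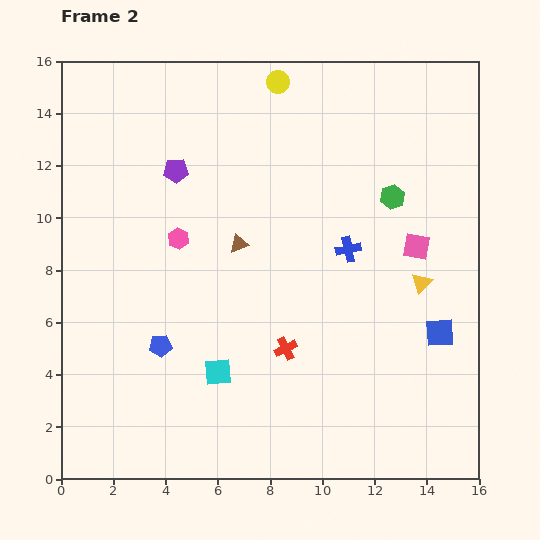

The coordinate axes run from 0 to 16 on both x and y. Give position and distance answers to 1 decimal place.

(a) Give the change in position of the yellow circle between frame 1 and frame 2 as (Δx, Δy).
(-4.7, 3.2)

The yellow circle was at (13.0, 12.0) in frame 1 and (8.3, 15.2) in frame 2.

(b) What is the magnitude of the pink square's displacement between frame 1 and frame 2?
5.5

The pink square moved from (12.5, 14.3) to (13.6, 8.9), a distance of √(1.1² + 5.4²) ≈ 5.5.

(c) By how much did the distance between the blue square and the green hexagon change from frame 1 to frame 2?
+1.0

Distance in frame 1: 4.5. Distance in frame 2: 5.5.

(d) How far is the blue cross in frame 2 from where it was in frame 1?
3.3

The blue cross moved from (7.9, 7.6) to (11.0, 8.8), a distance of √(3.1² + 1.2²) ≈ 3.3.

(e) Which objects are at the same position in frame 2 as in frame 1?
the blue square, the blue pentagon, the brown triangle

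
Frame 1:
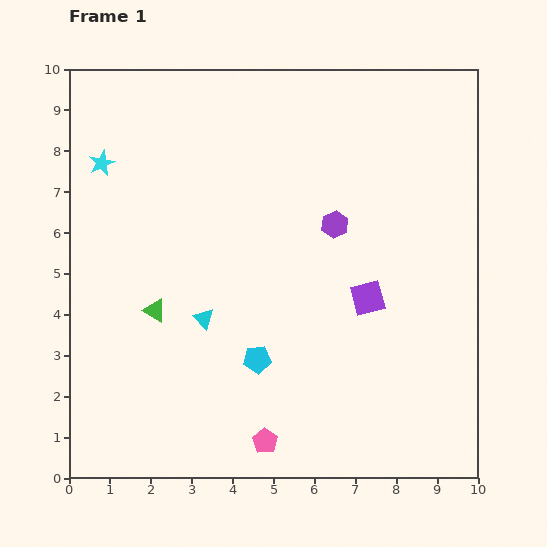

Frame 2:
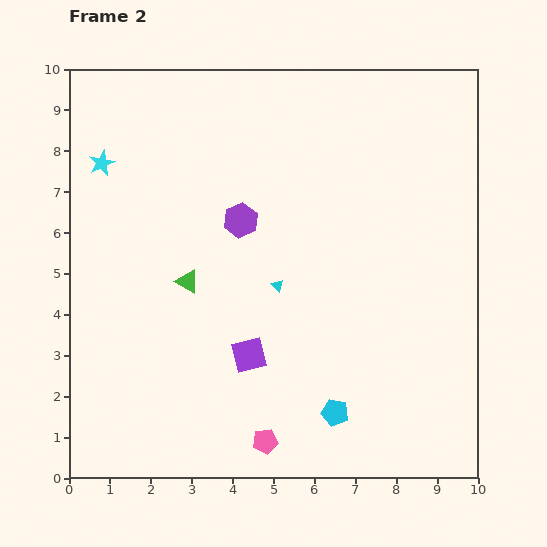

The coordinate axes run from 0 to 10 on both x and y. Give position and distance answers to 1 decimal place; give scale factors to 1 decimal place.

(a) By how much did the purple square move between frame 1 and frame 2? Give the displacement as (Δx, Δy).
(-2.9, -1.4)

The purple square was at (7.3, 4.4) in frame 1 and (4.4, 3.0) in frame 2.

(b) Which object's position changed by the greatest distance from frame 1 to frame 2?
the purple square

(moved 3.2; next 2.3)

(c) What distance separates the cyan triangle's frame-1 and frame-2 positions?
2.0

The cyan triangle moved from (3.3, 3.9) to (5.1, 4.7), a distance of √(1.8² + 0.8²) ≈ 2.0.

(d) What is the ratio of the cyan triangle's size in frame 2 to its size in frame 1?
0.6×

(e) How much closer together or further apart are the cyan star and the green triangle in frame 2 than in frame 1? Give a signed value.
-0.2

Distance in frame 1: 3.8. Distance in frame 2: 3.6.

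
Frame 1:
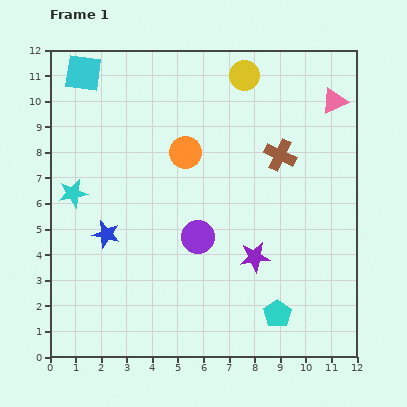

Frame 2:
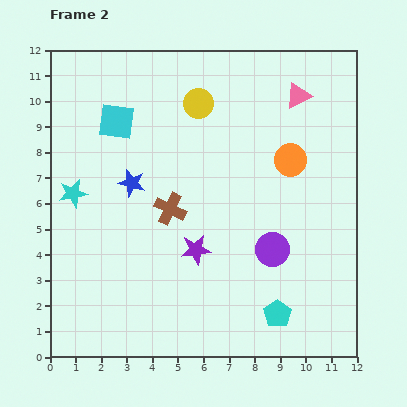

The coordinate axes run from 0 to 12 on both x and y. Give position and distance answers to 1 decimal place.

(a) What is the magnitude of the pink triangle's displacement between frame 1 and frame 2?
1.4

The pink triangle moved from (11.1, 10.0) to (9.7, 10.2), a distance of √(1.4² + 0.2²) ≈ 1.4.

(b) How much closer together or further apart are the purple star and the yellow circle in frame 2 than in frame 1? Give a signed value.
-1.4

Distance in frame 1: 7.1. Distance in frame 2: 5.7.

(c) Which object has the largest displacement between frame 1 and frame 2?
the brown cross

(moved 4.8; next 4.1)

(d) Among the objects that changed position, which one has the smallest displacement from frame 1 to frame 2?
the pink triangle

(moved 1.4)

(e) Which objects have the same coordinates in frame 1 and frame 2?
the cyan star, the cyan pentagon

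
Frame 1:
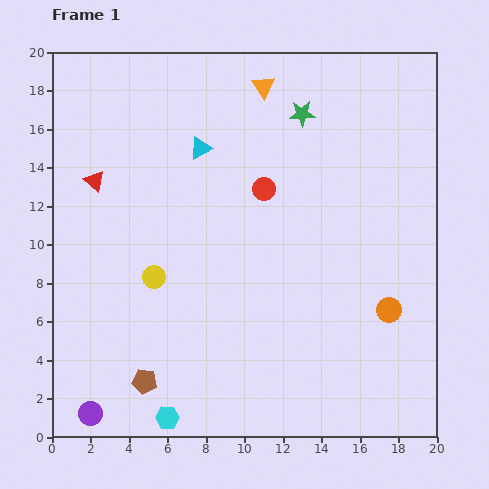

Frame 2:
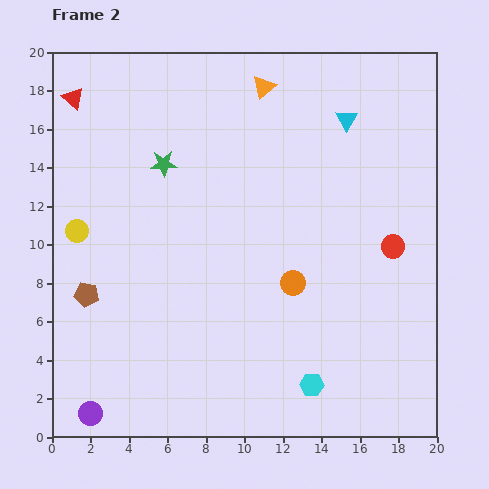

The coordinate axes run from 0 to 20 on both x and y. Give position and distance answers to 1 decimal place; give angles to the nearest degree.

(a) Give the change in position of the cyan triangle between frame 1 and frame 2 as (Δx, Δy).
(7.6, 1.5)

The cyan triangle was at (7.7, 15.0) in frame 1 and (15.3, 16.5) in frame 2.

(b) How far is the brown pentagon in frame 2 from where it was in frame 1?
5.4

The brown pentagon moved from (4.8, 2.9) to (1.8, 7.4), a distance of √(3.0² + 4.5²) ≈ 5.4.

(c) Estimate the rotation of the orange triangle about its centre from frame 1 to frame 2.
24° clockwise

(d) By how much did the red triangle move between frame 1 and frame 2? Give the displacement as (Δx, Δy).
(-1.1, 4.3)

The red triangle was at (2.2, 13.3) in frame 1 and (1.1, 17.6) in frame 2.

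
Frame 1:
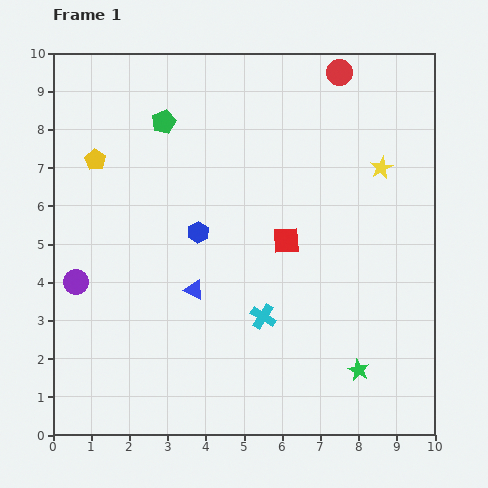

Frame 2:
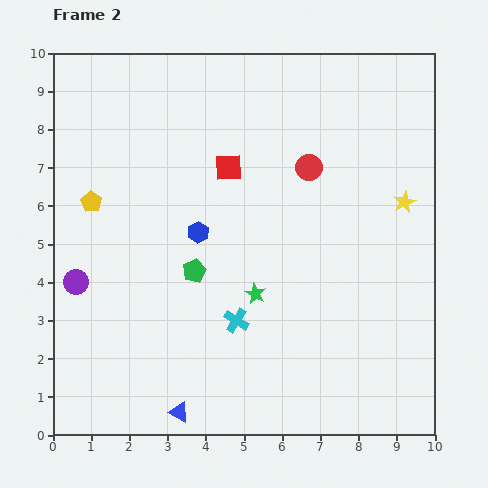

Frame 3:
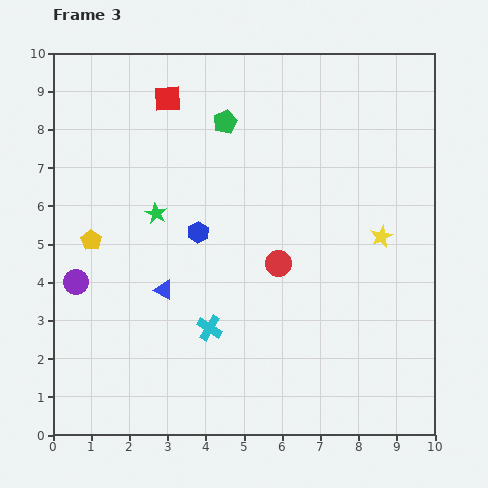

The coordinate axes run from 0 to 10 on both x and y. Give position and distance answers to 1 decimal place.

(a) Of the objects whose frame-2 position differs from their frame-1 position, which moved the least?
the cyan cross

(moved 0.7)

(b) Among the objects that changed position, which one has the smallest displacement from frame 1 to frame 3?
the blue triangle

(moved 0.8)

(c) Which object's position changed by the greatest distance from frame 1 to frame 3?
the green star

(moved 6.7; next 5.2)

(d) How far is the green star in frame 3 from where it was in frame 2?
3.3

The green star moved from (5.3, 3.7) to (2.7, 5.8), a distance of √(2.6² + 2.1²) ≈ 3.3.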